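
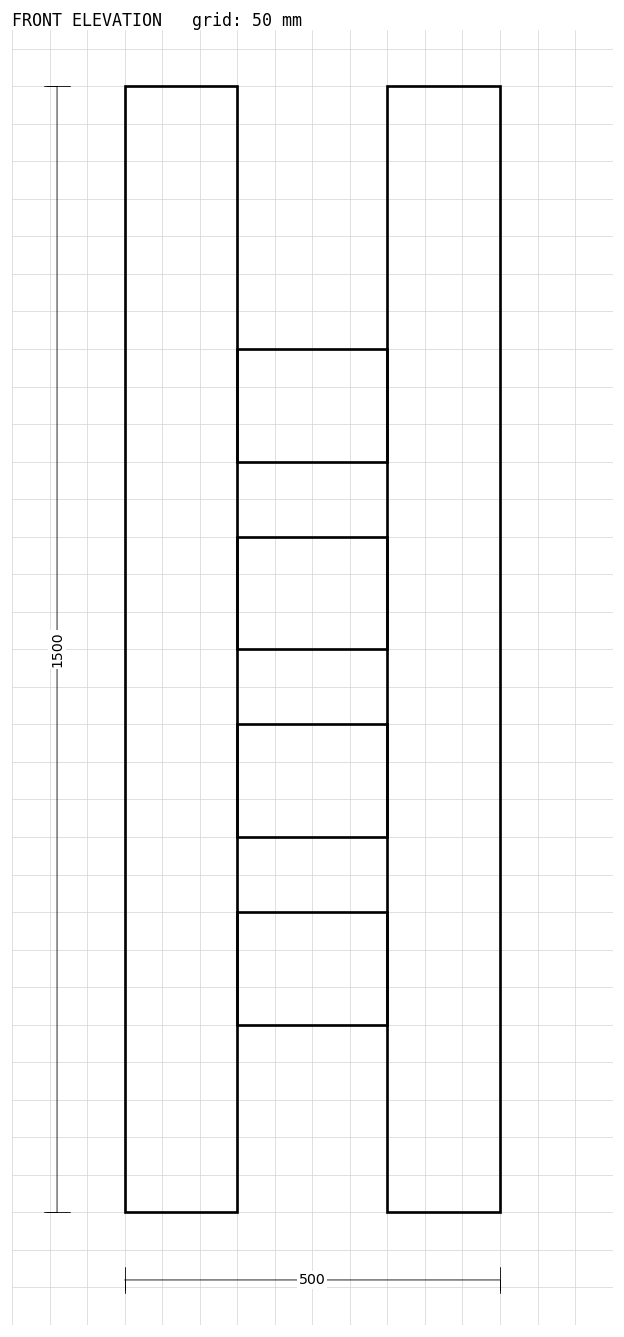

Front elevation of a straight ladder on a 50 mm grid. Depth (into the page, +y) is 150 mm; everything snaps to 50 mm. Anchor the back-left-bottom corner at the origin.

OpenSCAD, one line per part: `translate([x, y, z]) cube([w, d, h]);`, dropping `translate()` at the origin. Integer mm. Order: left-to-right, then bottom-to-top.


cube([150, 150, 1500]);
translate([150, 0, 250]) cube([200, 150, 150]);
translate([150, 0, 500]) cube([200, 150, 150]);
translate([150, 0, 750]) cube([200, 150, 150]);
translate([150, 0, 1000]) cube([200, 150, 150]);
translate([350, 0, 0]) cube([150, 150, 1500]);


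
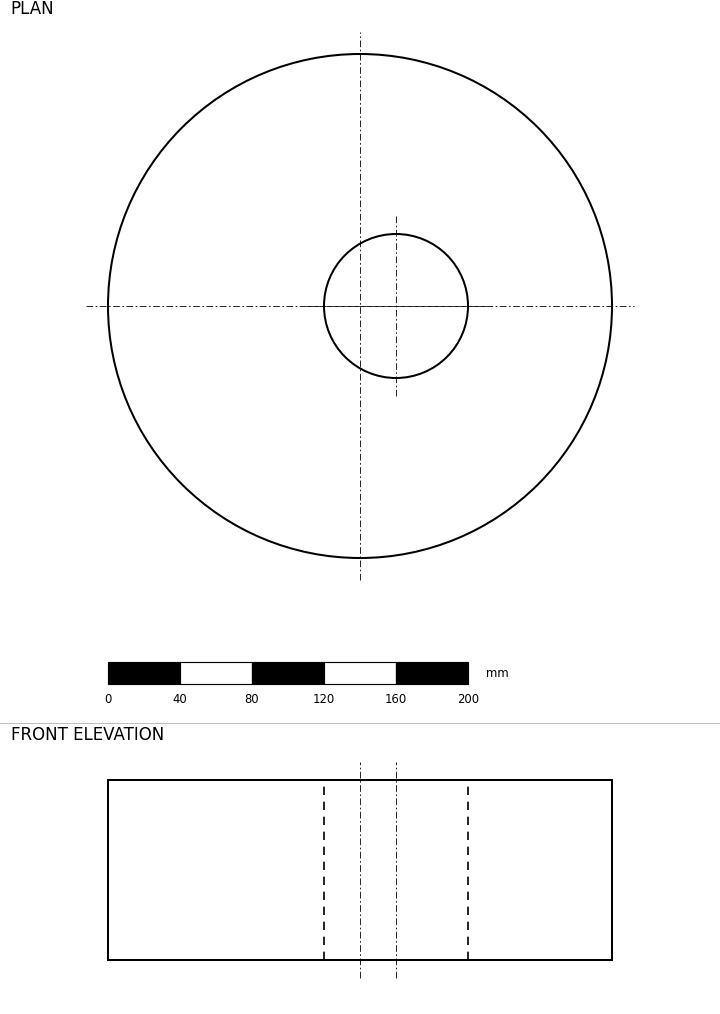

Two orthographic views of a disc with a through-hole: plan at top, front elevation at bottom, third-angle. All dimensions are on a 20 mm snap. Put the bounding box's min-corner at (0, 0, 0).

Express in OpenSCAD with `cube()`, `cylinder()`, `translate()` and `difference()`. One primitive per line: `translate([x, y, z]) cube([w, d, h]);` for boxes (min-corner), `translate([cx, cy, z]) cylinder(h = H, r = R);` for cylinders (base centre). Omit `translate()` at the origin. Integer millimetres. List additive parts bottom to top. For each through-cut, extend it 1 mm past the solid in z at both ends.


difference() {
  translate([140, 140, 0]) cylinder(h = 100, r = 140);
  translate([160, 140, -1]) cylinder(h = 102, r = 40);
}


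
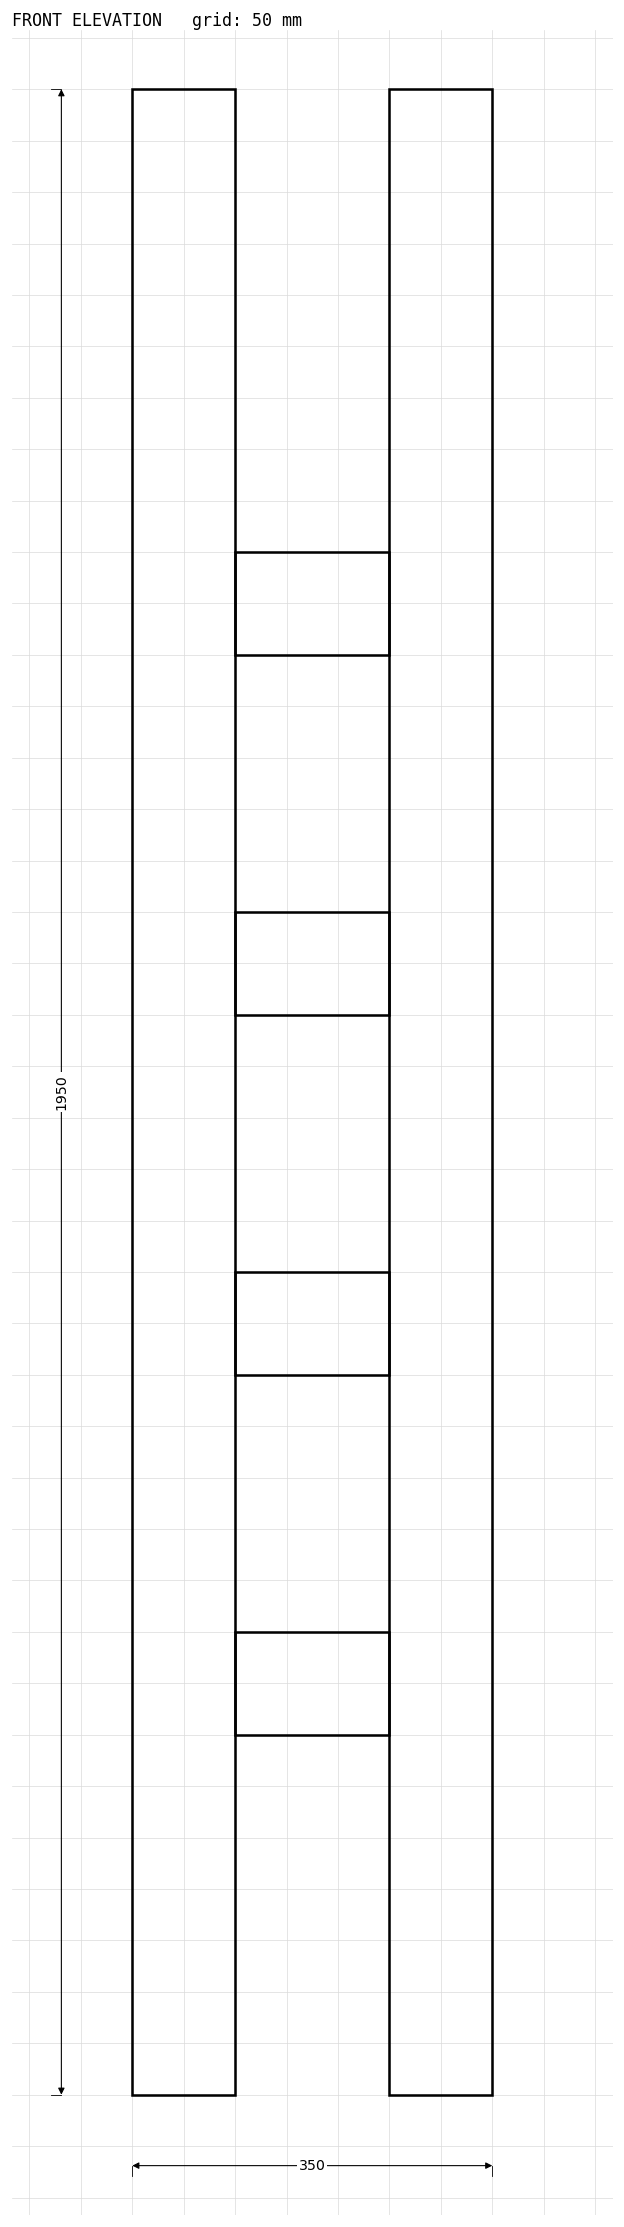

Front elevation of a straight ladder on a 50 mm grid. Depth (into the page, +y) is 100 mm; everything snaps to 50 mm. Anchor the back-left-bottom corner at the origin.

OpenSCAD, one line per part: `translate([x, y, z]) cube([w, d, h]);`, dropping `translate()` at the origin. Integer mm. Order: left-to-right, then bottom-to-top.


cube([100, 100, 1950]);
translate([100, 0, 350]) cube([150, 100, 100]);
translate([100, 0, 700]) cube([150, 100, 100]);
translate([100, 0, 1050]) cube([150, 100, 100]);
translate([100, 0, 1400]) cube([150, 100, 100]);
translate([250, 0, 0]) cube([100, 100, 1950]);


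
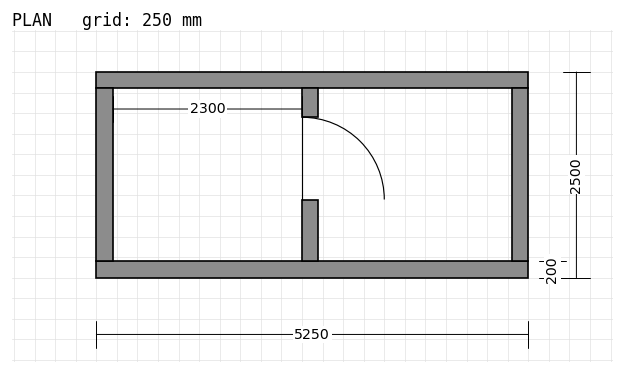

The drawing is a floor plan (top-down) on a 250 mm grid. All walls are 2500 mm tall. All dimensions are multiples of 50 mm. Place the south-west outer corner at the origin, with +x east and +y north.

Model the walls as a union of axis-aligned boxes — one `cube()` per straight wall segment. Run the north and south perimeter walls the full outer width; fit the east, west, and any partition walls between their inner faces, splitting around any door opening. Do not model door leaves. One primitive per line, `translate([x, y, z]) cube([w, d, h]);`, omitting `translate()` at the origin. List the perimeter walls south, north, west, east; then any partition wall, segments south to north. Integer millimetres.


cube([5250, 200, 2500]);
translate([0, 2300, 0]) cube([5250, 200, 2500]);
translate([0, 200, 0]) cube([200, 2100, 2500]);
translate([5050, 200, 0]) cube([200, 2100, 2500]);
translate([2500, 200, 0]) cube([200, 750, 2500]);
translate([2500, 1950, 0]) cube([200, 350, 2500]);


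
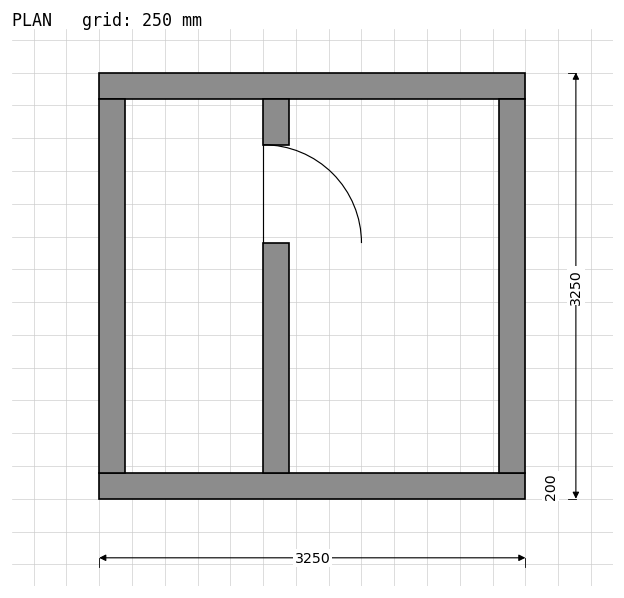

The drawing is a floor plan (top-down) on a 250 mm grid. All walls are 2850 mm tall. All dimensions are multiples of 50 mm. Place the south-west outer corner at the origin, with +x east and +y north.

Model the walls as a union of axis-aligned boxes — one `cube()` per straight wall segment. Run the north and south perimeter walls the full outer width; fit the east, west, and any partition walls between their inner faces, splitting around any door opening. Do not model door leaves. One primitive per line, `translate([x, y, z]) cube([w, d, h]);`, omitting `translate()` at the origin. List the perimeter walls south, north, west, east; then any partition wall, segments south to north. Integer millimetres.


cube([3250, 200, 2850]);
translate([0, 3050, 0]) cube([3250, 200, 2850]);
translate([0, 200, 0]) cube([200, 2850, 2850]);
translate([3050, 200, 0]) cube([200, 2850, 2850]);
translate([1250, 200, 0]) cube([200, 1750, 2850]);
translate([1250, 2700, 0]) cube([200, 350, 2850]);


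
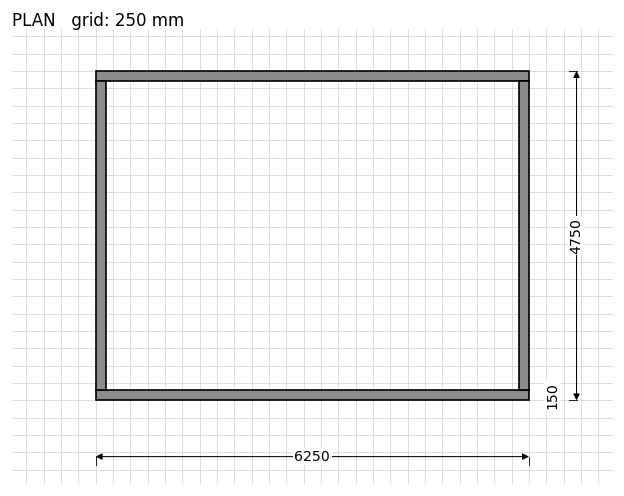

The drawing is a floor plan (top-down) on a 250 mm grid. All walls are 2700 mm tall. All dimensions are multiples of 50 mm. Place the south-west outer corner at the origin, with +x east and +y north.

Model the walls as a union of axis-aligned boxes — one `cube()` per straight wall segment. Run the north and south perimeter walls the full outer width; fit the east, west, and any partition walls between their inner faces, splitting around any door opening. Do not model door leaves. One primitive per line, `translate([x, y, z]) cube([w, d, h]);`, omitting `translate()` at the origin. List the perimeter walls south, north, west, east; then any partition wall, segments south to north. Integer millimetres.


cube([6250, 150, 2700]);
translate([0, 4600, 0]) cube([6250, 150, 2700]);
translate([0, 150, 0]) cube([150, 4450, 2700]);
translate([6100, 150, 0]) cube([150, 4450, 2700]);


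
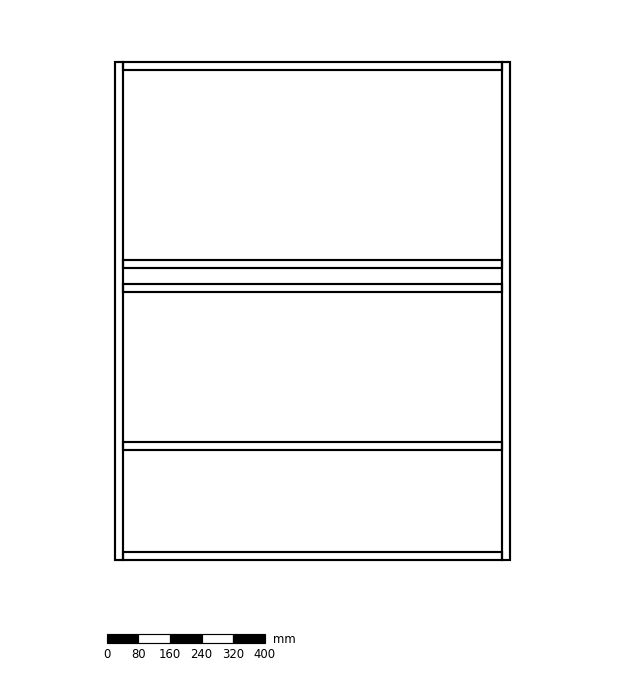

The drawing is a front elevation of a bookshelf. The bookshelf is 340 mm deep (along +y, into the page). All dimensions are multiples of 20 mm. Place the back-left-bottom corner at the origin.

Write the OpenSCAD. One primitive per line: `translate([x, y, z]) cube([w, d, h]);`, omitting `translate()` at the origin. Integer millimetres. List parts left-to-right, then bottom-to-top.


cube([20, 340, 1260]);
translate([20, 0, 0]) cube([960, 340, 20]);
translate([20, 0, 280]) cube([960, 340, 20]);
translate([20, 0, 680]) cube([960, 340, 20]);
translate([20, 0, 740]) cube([960, 340, 20]);
translate([20, 0, 1240]) cube([960, 340, 20]);
translate([980, 0, 0]) cube([20, 340, 1260]);


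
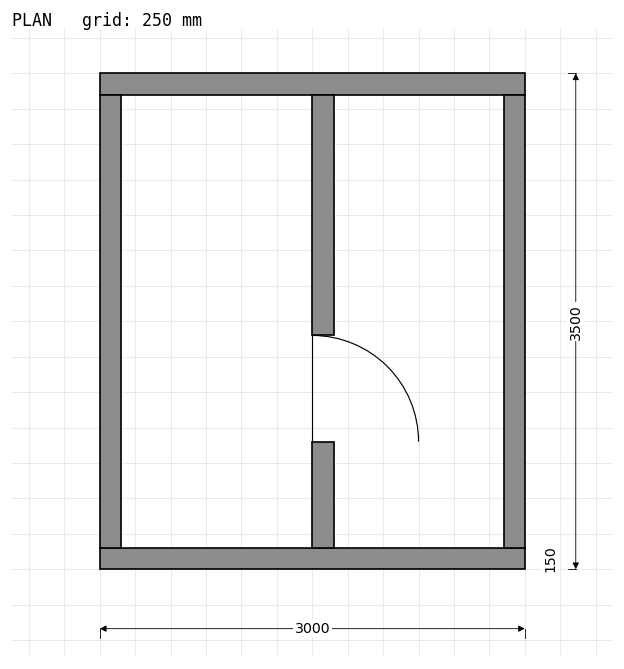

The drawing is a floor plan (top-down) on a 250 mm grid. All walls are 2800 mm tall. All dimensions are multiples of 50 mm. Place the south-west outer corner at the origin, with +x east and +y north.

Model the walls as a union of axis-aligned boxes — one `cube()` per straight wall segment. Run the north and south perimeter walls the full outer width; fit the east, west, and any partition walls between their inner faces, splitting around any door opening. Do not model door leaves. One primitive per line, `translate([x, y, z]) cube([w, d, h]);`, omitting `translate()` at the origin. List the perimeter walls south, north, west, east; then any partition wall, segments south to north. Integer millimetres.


cube([3000, 150, 2800]);
translate([0, 3350, 0]) cube([3000, 150, 2800]);
translate([0, 150, 0]) cube([150, 3200, 2800]);
translate([2850, 150, 0]) cube([150, 3200, 2800]);
translate([1500, 150, 0]) cube([150, 750, 2800]);
translate([1500, 1650, 0]) cube([150, 1700, 2800]);


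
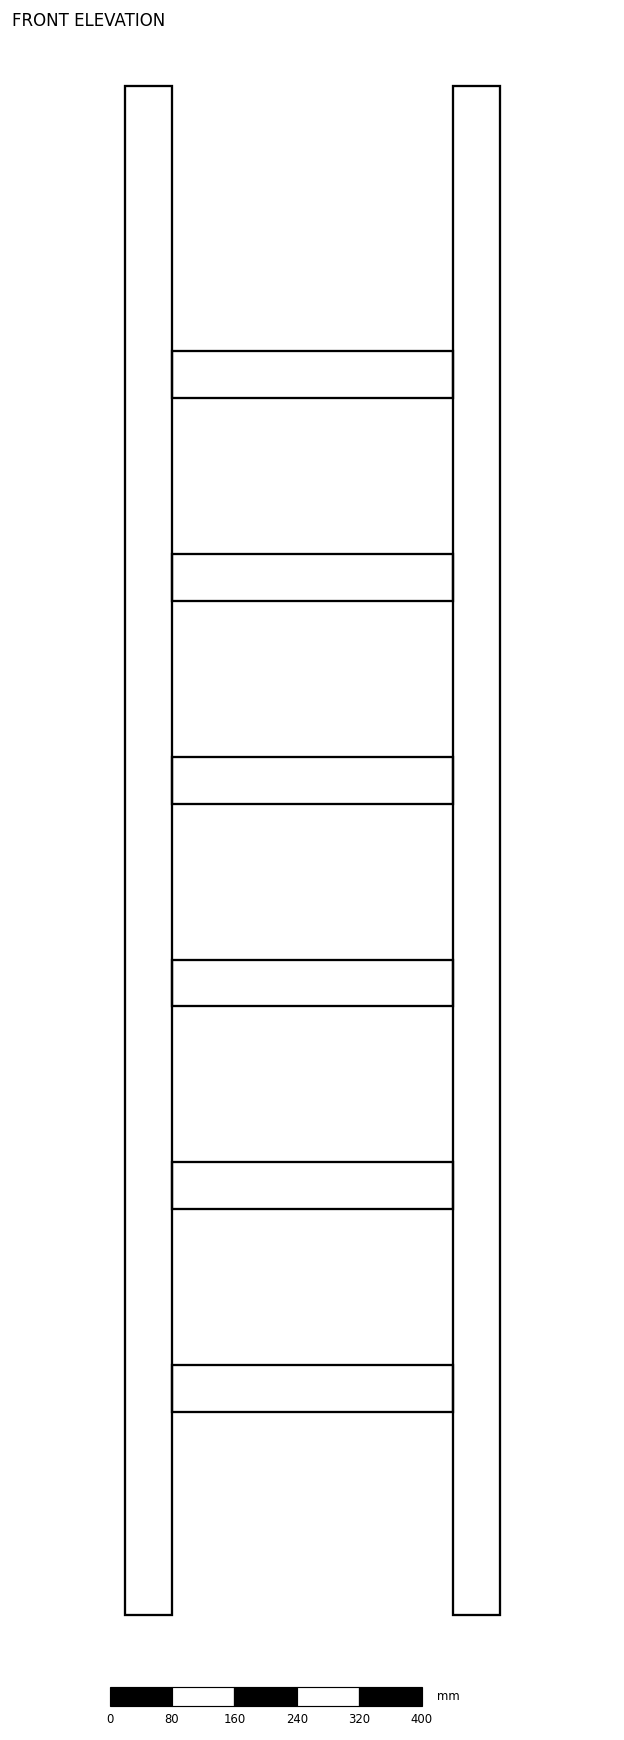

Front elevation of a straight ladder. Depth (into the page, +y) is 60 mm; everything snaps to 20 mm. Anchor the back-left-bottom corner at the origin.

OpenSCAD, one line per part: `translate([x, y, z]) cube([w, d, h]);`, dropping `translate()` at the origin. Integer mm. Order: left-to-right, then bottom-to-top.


cube([60, 60, 1960]);
translate([60, 0, 260]) cube([360, 60, 60]);
translate([60, 0, 520]) cube([360, 60, 60]);
translate([60, 0, 780]) cube([360, 60, 60]);
translate([60, 0, 1040]) cube([360, 60, 60]);
translate([60, 0, 1300]) cube([360, 60, 60]);
translate([60, 0, 1560]) cube([360, 60, 60]);
translate([420, 0, 0]) cube([60, 60, 1960]);


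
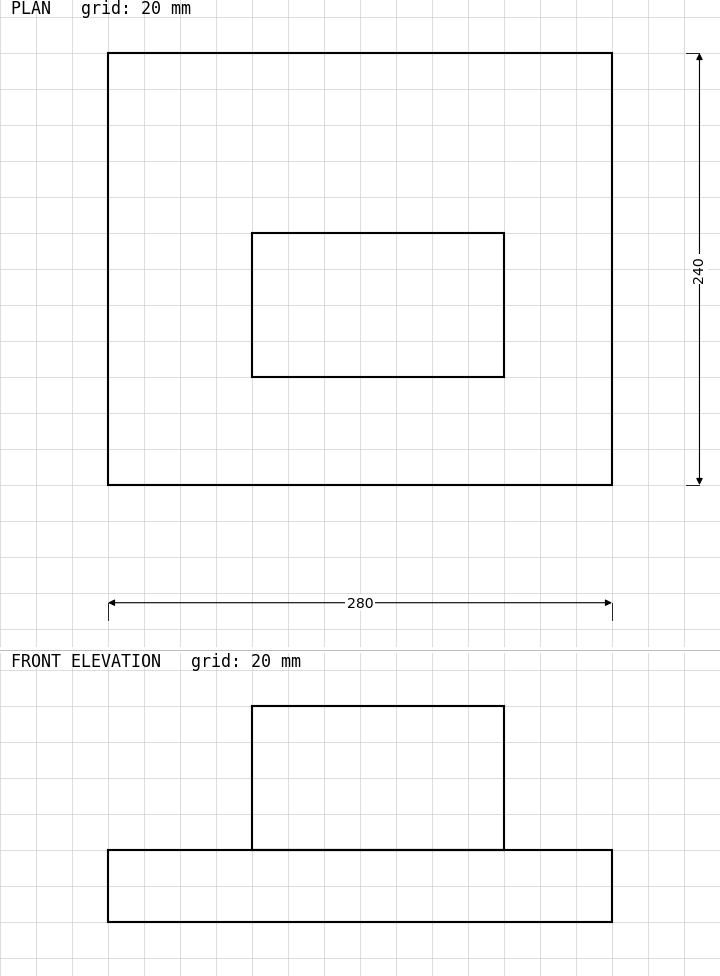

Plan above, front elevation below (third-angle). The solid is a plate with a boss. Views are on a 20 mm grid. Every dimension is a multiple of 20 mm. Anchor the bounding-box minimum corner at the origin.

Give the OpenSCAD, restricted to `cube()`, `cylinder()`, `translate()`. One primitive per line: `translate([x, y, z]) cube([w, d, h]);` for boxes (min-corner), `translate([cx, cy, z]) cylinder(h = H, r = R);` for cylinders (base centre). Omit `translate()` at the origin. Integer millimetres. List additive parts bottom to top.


cube([280, 240, 40]);
translate([80, 60, 40]) cube([140, 80, 80]);


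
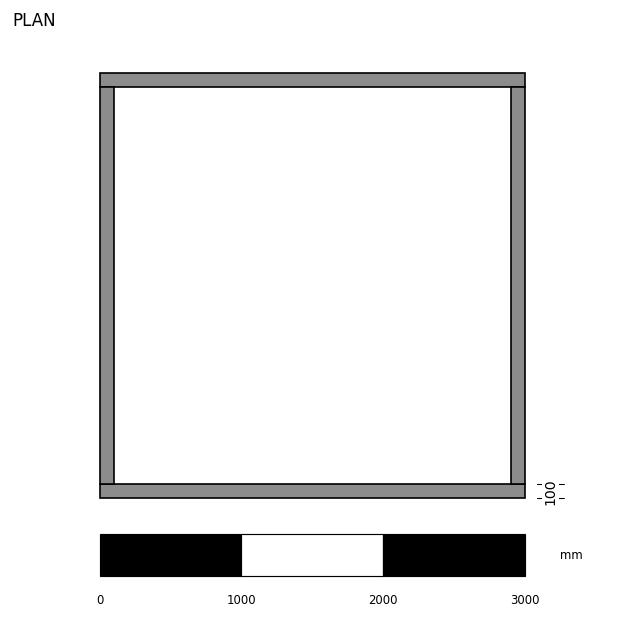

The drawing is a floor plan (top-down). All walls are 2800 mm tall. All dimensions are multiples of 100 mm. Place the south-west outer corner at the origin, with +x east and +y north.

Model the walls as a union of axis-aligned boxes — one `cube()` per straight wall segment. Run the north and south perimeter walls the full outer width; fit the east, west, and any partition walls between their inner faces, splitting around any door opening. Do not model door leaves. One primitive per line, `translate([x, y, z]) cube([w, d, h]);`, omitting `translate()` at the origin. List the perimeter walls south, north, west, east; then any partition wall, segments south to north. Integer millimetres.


cube([3000, 100, 2800]);
translate([0, 2900, 0]) cube([3000, 100, 2800]);
translate([0, 100, 0]) cube([100, 2800, 2800]);
translate([2900, 100, 0]) cube([100, 2800, 2800]);


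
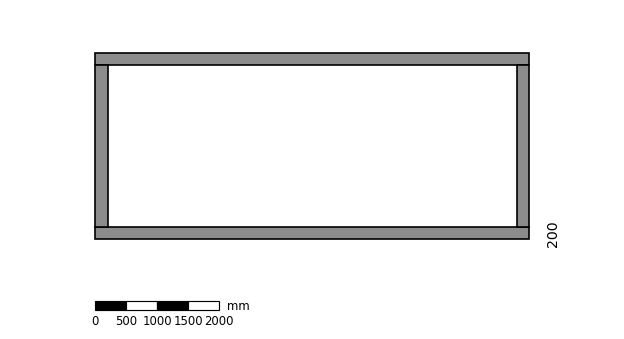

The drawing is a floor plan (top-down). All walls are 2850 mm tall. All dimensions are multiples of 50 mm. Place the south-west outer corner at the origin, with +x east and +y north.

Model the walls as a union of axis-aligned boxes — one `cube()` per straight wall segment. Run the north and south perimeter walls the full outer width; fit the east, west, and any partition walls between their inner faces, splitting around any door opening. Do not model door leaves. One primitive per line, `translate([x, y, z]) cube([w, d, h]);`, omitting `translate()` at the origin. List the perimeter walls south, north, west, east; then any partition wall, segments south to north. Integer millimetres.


cube([7000, 200, 2850]);
translate([0, 2800, 0]) cube([7000, 200, 2850]);
translate([0, 200, 0]) cube([200, 2600, 2850]);
translate([6800, 200, 0]) cube([200, 2600, 2850]);


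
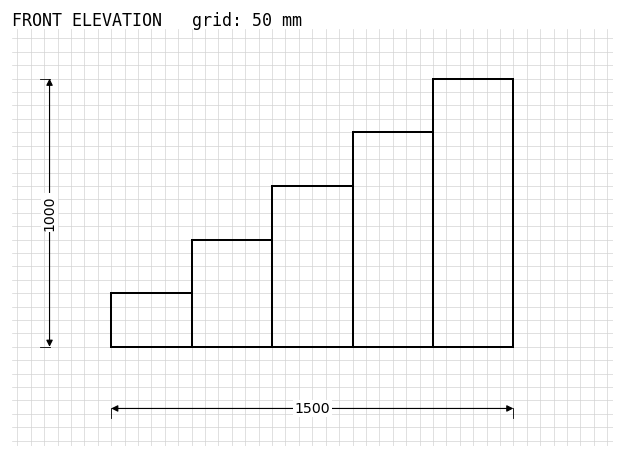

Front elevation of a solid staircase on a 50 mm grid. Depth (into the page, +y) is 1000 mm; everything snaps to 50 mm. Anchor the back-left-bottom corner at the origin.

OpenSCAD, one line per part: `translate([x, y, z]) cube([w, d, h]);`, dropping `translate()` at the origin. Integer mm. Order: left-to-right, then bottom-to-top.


cube([300, 1000, 200]);
translate([300, 0, 0]) cube([300, 1000, 400]);
translate([600, 0, 0]) cube([300, 1000, 600]);
translate([900, 0, 0]) cube([300, 1000, 800]);
translate([1200, 0, 0]) cube([300, 1000, 1000]);


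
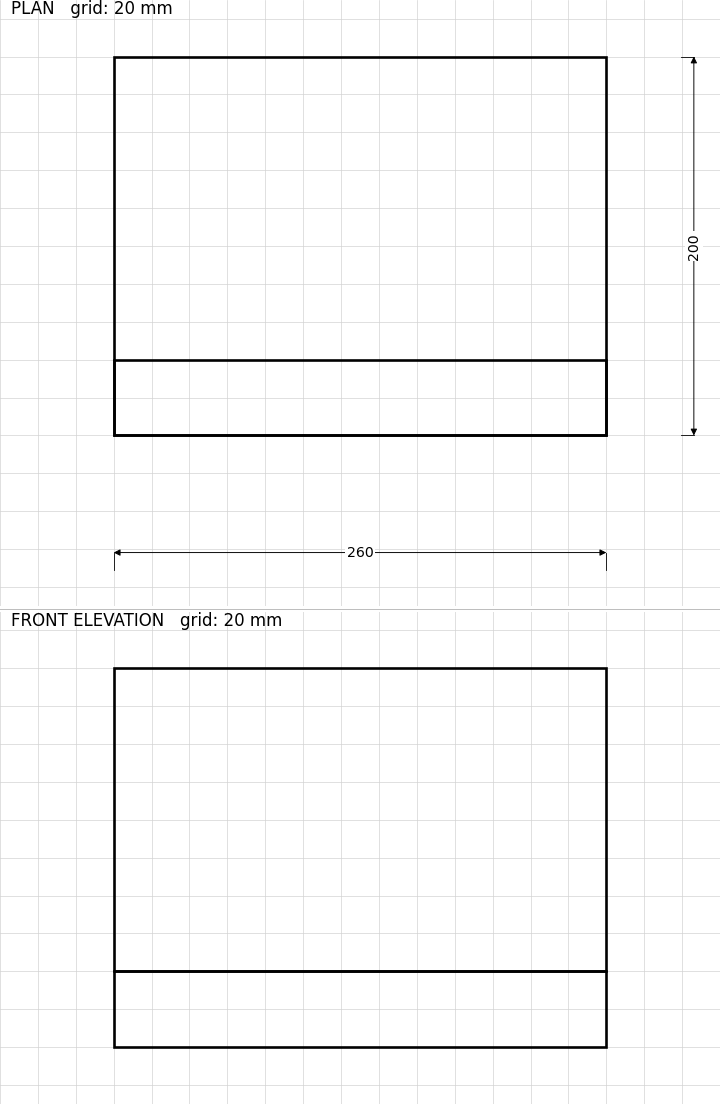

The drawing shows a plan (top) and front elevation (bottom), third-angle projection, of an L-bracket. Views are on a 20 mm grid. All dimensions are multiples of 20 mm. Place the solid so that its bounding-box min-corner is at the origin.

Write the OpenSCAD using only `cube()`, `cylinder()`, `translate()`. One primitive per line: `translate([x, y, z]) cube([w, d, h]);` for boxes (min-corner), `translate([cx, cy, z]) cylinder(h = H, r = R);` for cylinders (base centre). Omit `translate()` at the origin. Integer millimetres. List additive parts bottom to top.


cube([260, 200, 40]);
translate([0, 0, 40]) cube([260, 40, 160]);


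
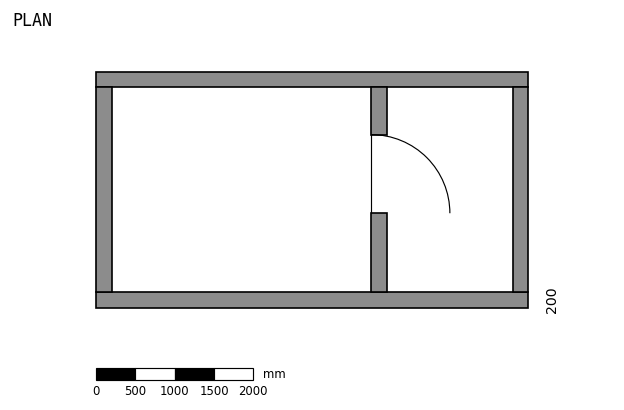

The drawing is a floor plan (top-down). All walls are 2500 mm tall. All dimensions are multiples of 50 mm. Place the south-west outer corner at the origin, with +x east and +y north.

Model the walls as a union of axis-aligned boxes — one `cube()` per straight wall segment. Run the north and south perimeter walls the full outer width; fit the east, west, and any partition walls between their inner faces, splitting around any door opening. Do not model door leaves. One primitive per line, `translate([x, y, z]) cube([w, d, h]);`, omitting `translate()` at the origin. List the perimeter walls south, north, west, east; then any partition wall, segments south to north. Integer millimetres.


cube([5500, 200, 2500]);
translate([0, 2800, 0]) cube([5500, 200, 2500]);
translate([0, 200, 0]) cube([200, 2600, 2500]);
translate([5300, 200, 0]) cube([200, 2600, 2500]);
translate([3500, 200, 0]) cube([200, 1000, 2500]);
translate([3500, 2200, 0]) cube([200, 600, 2500]);


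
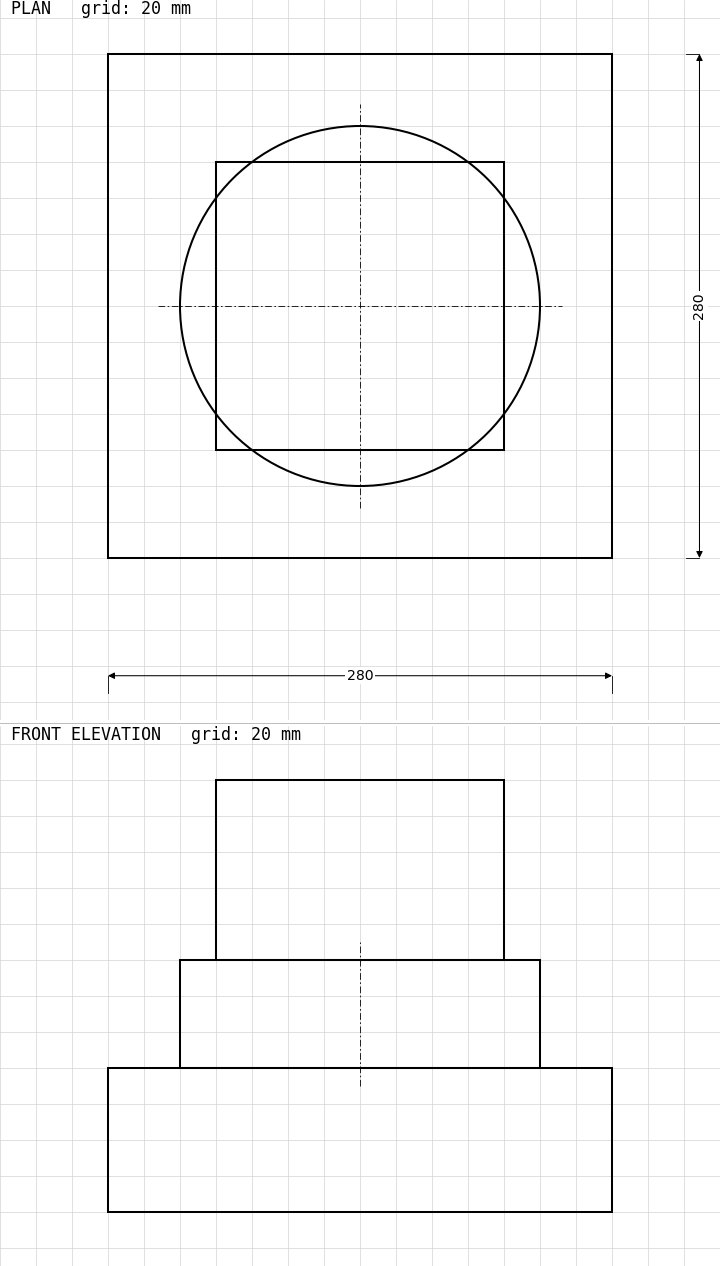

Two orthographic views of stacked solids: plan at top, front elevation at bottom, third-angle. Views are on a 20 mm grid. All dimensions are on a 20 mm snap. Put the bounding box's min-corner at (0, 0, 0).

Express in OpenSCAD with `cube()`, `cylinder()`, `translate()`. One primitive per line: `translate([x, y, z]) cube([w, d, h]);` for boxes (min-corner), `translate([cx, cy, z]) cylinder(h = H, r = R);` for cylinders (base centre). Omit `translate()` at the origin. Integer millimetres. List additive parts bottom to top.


cube([280, 280, 80]);
translate([140, 140, 80]) cylinder(h = 60, r = 100);
translate([60, 60, 140]) cube([160, 160, 100]);


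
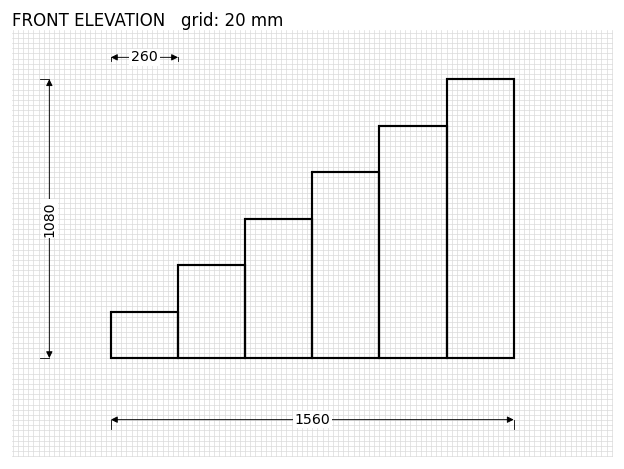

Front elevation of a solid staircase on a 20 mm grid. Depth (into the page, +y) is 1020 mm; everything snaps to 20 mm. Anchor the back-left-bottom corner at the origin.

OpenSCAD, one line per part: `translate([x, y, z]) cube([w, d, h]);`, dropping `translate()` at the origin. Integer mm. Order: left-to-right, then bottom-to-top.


cube([260, 1020, 180]);
translate([260, 0, 0]) cube([260, 1020, 360]);
translate([520, 0, 0]) cube([260, 1020, 540]);
translate([780, 0, 0]) cube([260, 1020, 720]);
translate([1040, 0, 0]) cube([260, 1020, 900]);
translate([1300, 0, 0]) cube([260, 1020, 1080]);


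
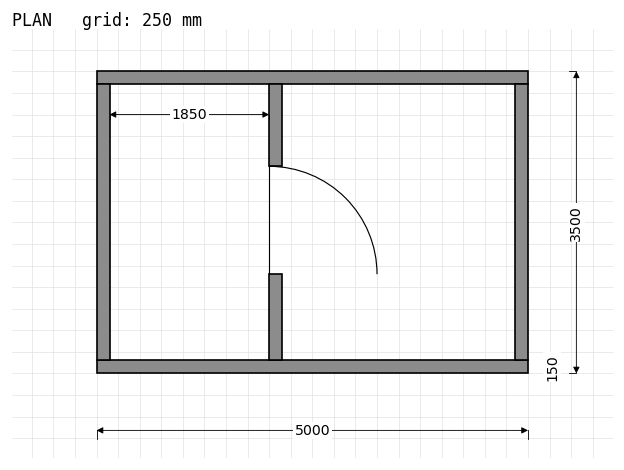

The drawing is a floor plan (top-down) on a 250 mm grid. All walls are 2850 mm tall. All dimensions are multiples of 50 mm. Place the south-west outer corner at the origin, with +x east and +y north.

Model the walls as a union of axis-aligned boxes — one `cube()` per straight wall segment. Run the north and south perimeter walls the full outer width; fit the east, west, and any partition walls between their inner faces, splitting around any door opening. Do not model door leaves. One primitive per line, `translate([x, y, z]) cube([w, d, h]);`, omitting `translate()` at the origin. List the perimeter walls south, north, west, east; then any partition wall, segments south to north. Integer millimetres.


cube([5000, 150, 2850]);
translate([0, 3350, 0]) cube([5000, 150, 2850]);
translate([0, 150, 0]) cube([150, 3200, 2850]);
translate([4850, 150, 0]) cube([150, 3200, 2850]);
translate([2000, 150, 0]) cube([150, 1000, 2850]);
translate([2000, 2400, 0]) cube([150, 950, 2850]);


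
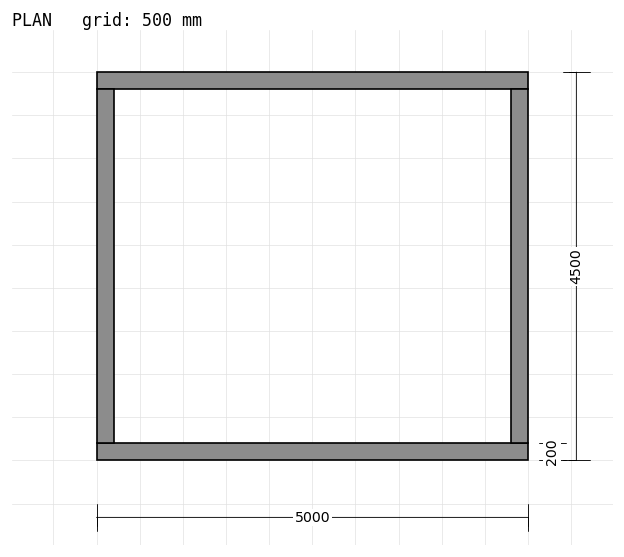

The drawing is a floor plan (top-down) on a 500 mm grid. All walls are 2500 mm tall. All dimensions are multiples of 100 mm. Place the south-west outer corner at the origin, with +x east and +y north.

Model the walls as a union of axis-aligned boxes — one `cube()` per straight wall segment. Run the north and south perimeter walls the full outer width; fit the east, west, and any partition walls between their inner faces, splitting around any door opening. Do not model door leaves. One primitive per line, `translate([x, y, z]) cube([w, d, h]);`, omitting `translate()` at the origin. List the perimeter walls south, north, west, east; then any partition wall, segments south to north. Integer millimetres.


cube([5000, 200, 2500]);
translate([0, 4300, 0]) cube([5000, 200, 2500]);
translate([0, 200, 0]) cube([200, 4100, 2500]);
translate([4800, 200, 0]) cube([200, 4100, 2500]);


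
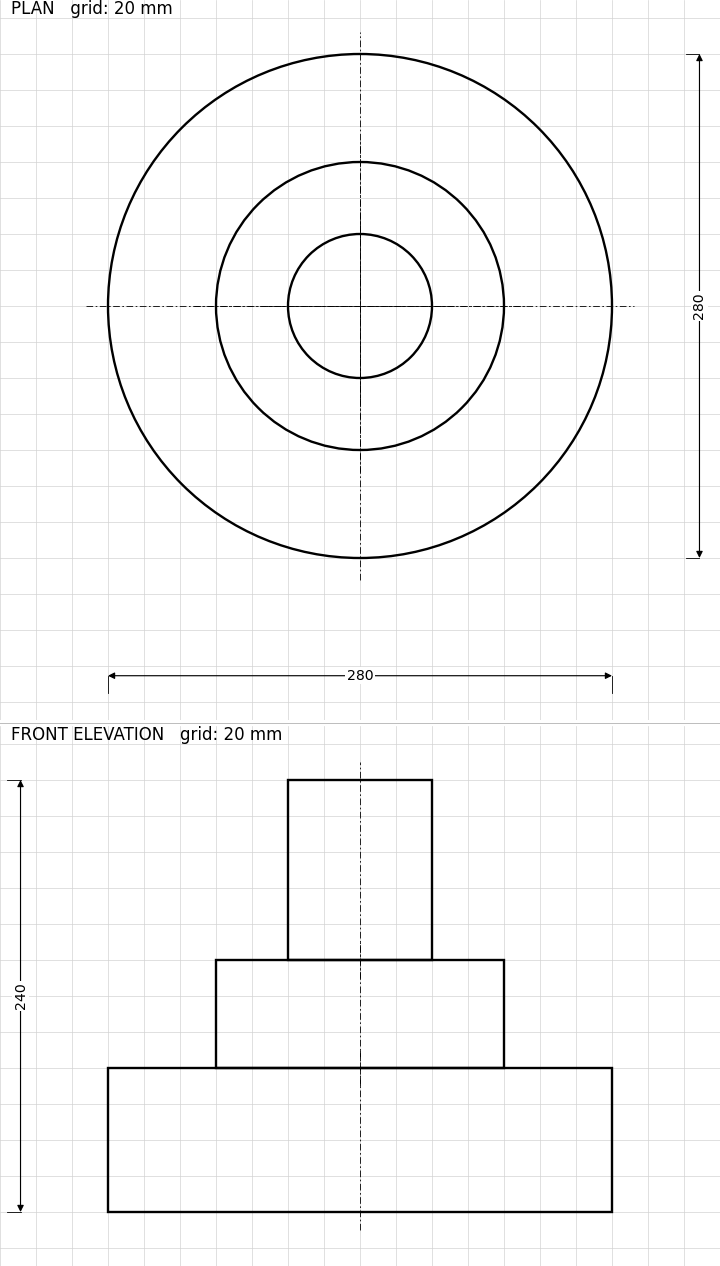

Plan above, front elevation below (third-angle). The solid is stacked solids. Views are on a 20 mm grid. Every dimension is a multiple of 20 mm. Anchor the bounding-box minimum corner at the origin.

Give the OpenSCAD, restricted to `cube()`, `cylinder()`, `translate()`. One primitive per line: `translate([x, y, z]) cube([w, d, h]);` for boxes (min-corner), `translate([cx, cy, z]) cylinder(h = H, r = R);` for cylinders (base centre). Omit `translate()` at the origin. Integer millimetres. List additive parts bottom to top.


translate([140, 140, 0]) cylinder(h = 80, r = 140);
translate([140, 140, 80]) cylinder(h = 60, r = 80);
translate([140, 140, 140]) cylinder(h = 100, r = 40);


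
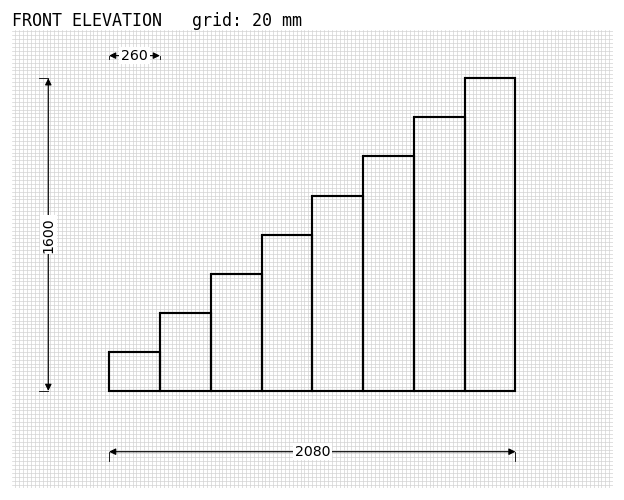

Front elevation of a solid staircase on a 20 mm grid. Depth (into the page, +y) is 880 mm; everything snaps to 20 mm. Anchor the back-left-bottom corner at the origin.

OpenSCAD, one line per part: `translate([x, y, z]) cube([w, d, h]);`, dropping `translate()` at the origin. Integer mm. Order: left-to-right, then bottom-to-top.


cube([260, 880, 200]);
translate([260, 0, 0]) cube([260, 880, 400]);
translate([520, 0, 0]) cube([260, 880, 600]);
translate([780, 0, 0]) cube([260, 880, 800]);
translate([1040, 0, 0]) cube([260, 880, 1000]);
translate([1300, 0, 0]) cube([260, 880, 1200]);
translate([1560, 0, 0]) cube([260, 880, 1400]);
translate([1820, 0, 0]) cube([260, 880, 1600]);


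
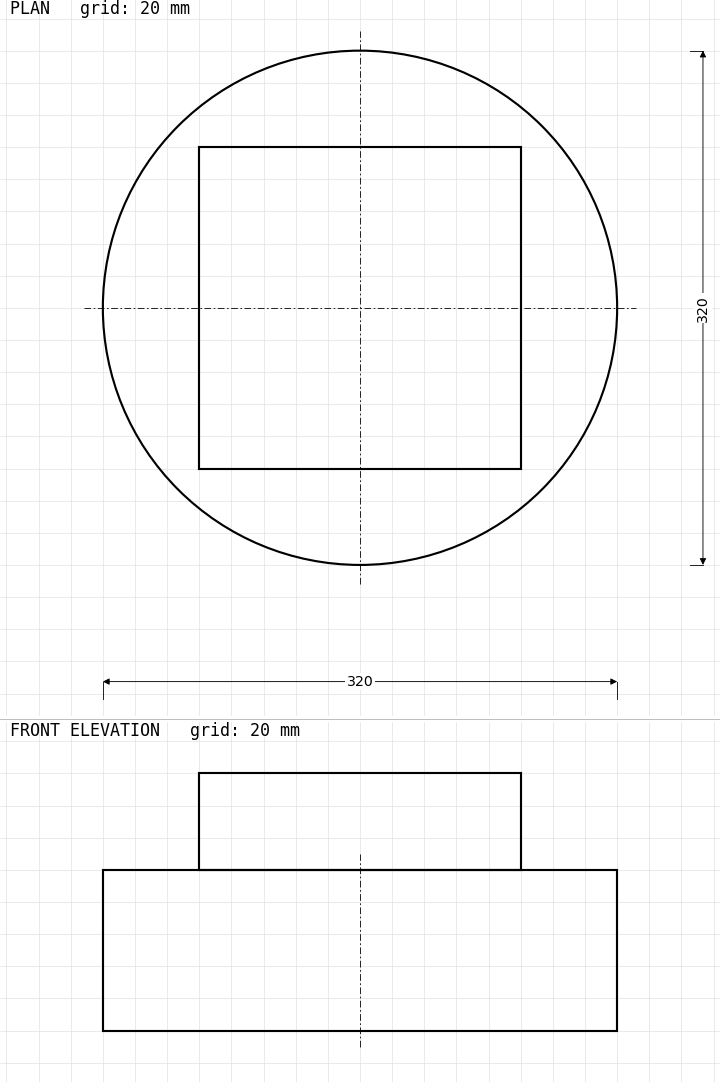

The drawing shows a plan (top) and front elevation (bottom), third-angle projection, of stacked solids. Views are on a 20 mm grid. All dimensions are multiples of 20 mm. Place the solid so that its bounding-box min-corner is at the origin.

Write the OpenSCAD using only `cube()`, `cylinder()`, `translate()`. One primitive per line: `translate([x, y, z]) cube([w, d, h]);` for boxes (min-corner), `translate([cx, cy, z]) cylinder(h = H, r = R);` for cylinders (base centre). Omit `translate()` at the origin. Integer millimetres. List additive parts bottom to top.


translate([160, 160, 0]) cylinder(h = 100, r = 160);
translate([60, 60, 100]) cube([200, 200, 60]);


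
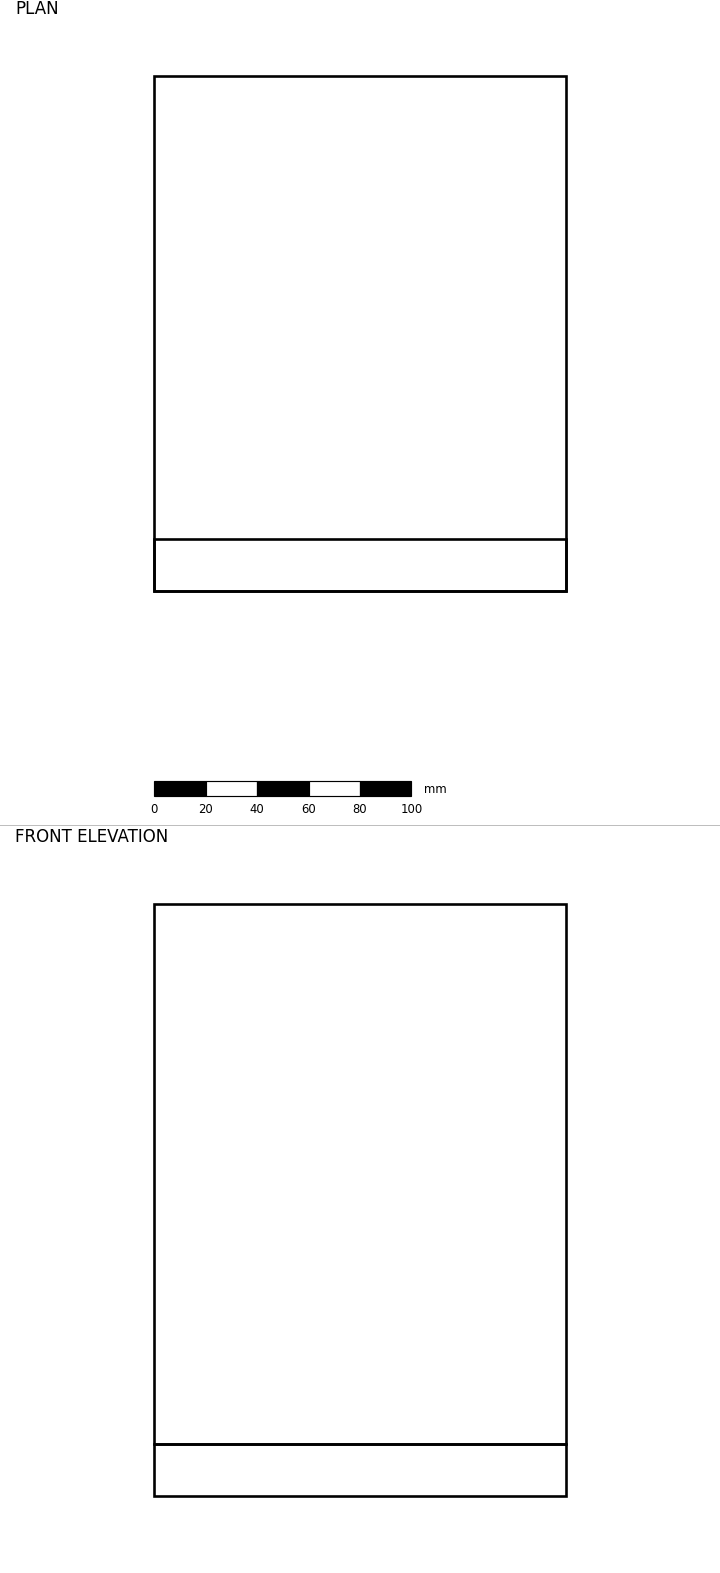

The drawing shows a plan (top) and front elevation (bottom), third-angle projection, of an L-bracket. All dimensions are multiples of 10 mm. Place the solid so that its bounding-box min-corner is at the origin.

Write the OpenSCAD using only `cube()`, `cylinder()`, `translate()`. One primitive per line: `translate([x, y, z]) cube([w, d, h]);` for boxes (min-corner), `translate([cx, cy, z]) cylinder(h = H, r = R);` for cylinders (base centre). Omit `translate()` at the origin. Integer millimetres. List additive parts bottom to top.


cube([160, 200, 20]);
translate([0, 0, 20]) cube([160, 20, 210]);


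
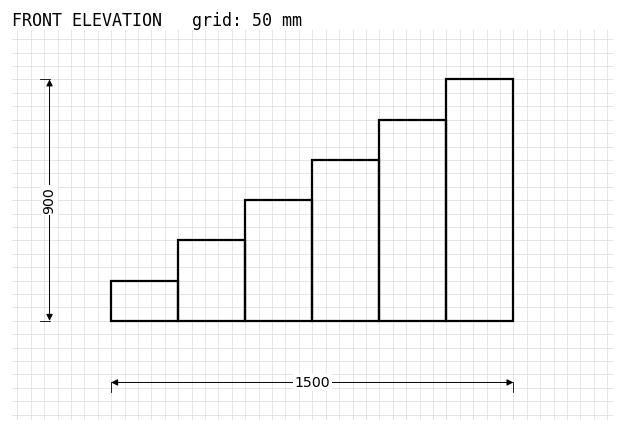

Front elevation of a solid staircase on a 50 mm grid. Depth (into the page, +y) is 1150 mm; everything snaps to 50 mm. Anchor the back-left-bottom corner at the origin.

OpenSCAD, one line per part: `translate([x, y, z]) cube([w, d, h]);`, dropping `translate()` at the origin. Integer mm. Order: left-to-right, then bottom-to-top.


cube([250, 1150, 150]);
translate([250, 0, 0]) cube([250, 1150, 300]);
translate([500, 0, 0]) cube([250, 1150, 450]);
translate([750, 0, 0]) cube([250, 1150, 600]);
translate([1000, 0, 0]) cube([250, 1150, 750]);
translate([1250, 0, 0]) cube([250, 1150, 900]);


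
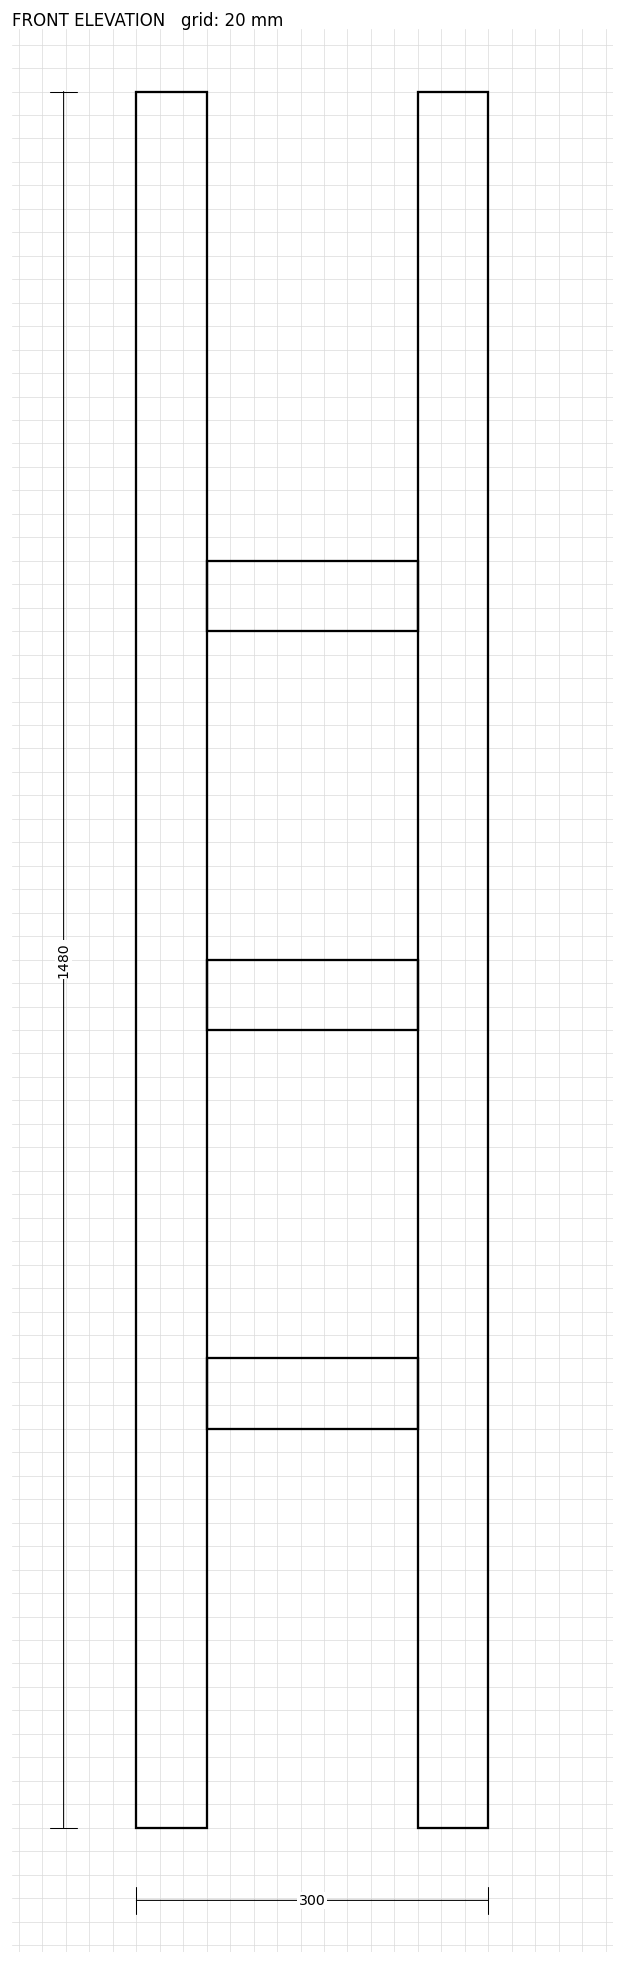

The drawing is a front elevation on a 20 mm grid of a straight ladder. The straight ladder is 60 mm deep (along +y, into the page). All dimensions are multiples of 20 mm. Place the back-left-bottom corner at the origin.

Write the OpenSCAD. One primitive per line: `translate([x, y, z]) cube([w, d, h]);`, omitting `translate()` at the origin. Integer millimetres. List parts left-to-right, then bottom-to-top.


cube([60, 60, 1480]);
translate([60, 0, 340]) cube([180, 60, 60]);
translate([60, 0, 680]) cube([180, 60, 60]);
translate([60, 0, 1020]) cube([180, 60, 60]);
translate([240, 0, 0]) cube([60, 60, 1480]);


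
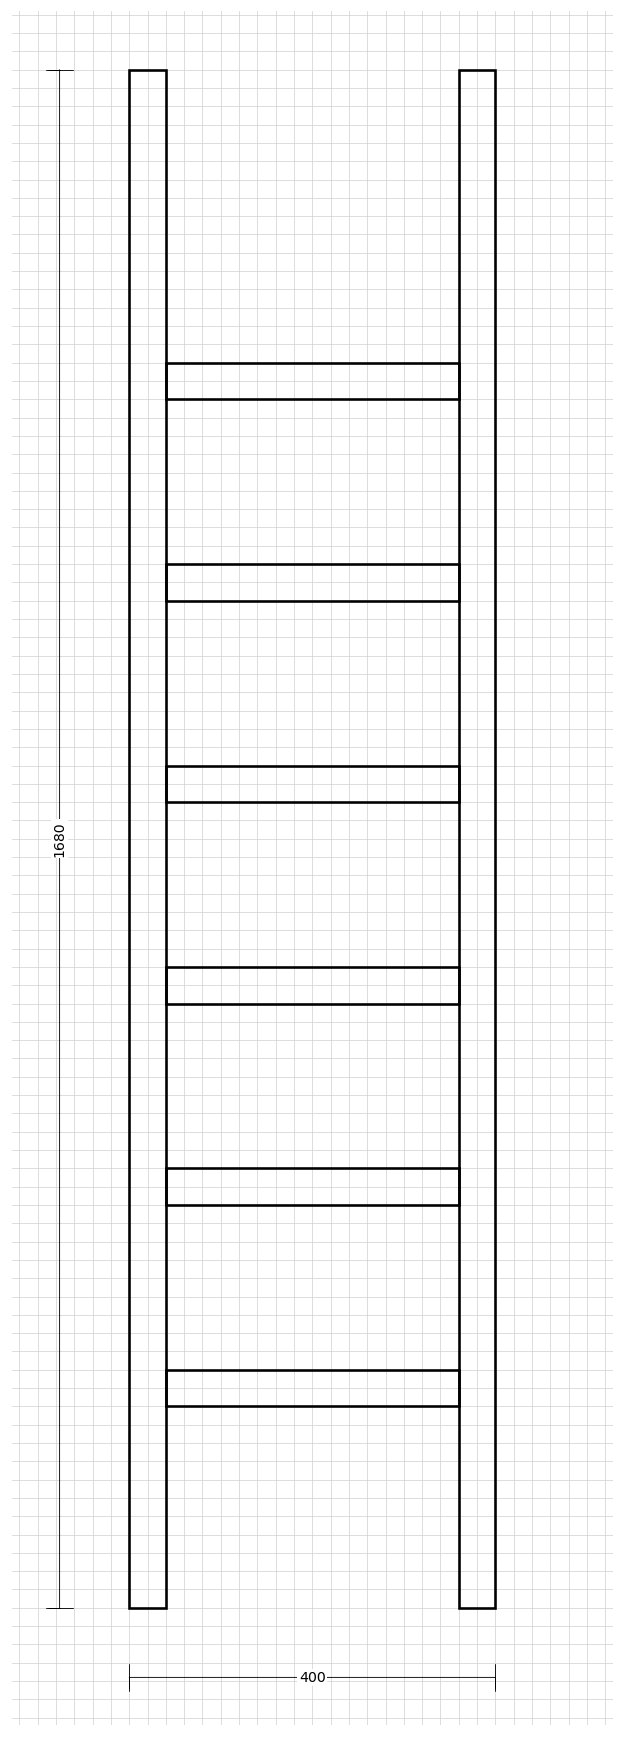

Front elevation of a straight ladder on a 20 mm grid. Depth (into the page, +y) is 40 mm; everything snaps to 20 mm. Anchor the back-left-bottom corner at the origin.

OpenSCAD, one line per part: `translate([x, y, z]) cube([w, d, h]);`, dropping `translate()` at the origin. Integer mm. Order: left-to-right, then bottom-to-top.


cube([40, 40, 1680]);
translate([40, 0, 220]) cube([320, 40, 40]);
translate([40, 0, 440]) cube([320, 40, 40]);
translate([40, 0, 660]) cube([320, 40, 40]);
translate([40, 0, 880]) cube([320, 40, 40]);
translate([40, 0, 1100]) cube([320, 40, 40]);
translate([40, 0, 1320]) cube([320, 40, 40]);
translate([360, 0, 0]) cube([40, 40, 1680]);


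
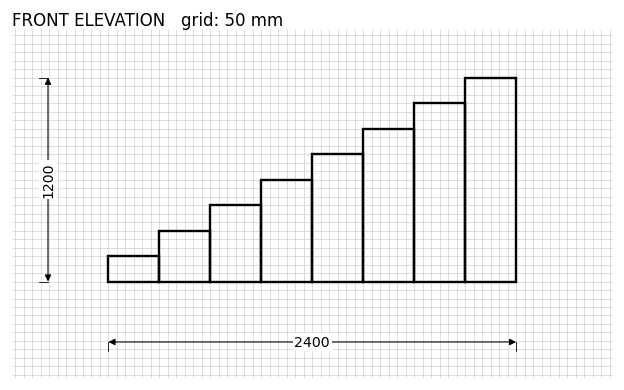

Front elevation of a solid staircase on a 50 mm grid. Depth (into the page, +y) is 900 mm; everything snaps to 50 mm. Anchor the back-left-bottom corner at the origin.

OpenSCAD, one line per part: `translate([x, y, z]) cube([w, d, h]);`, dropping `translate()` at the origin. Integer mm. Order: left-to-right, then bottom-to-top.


cube([300, 900, 150]);
translate([300, 0, 0]) cube([300, 900, 300]);
translate([600, 0, 0]) cube([300, 900, 450]);
translate([900, 0, 0]) cube([300, 900, 600]);
translate([1200, 0, 0]) cube([300, 900, 750]);
translate([1500, 0, 0]) cube([300, 900, 900]);
translate([1800, 0, 0]) cube([300, 900, 1050]);
translate([2100, 0, 0]) cube([300, 900, 1200]);


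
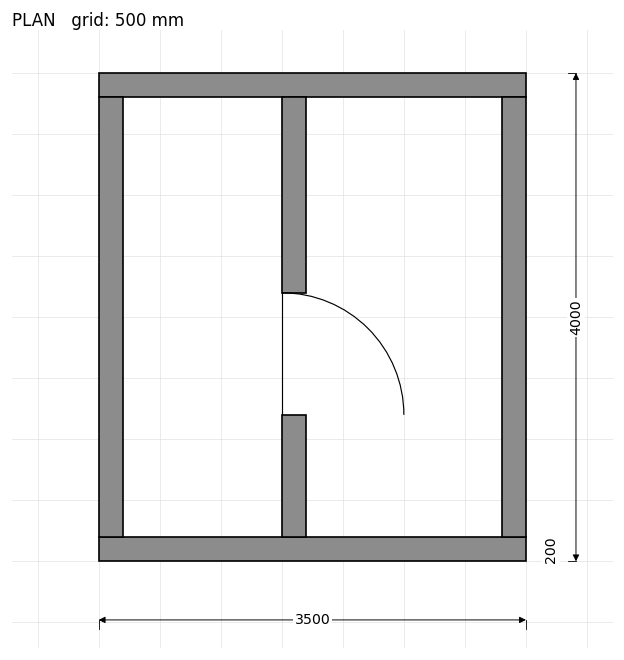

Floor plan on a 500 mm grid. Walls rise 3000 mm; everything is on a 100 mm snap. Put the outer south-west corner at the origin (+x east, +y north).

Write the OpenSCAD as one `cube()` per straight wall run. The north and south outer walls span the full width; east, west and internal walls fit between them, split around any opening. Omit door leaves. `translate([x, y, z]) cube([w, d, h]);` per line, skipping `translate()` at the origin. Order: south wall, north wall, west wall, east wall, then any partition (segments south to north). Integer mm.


cube([3500, 200, 3000]);
translate([0, 3800, 0]) cube([3500, 200, 3000]);
translate([0, 200, 0]) cube([200, 3600, 3000]);
translate([3300, 200, 0]) cube([200, 3600, 3000]);
translate([1500, 200, 0]) cube([200, 1000, 3000]);
translate([1500, 2200, 0]) cube([200, 1600, 3000]);


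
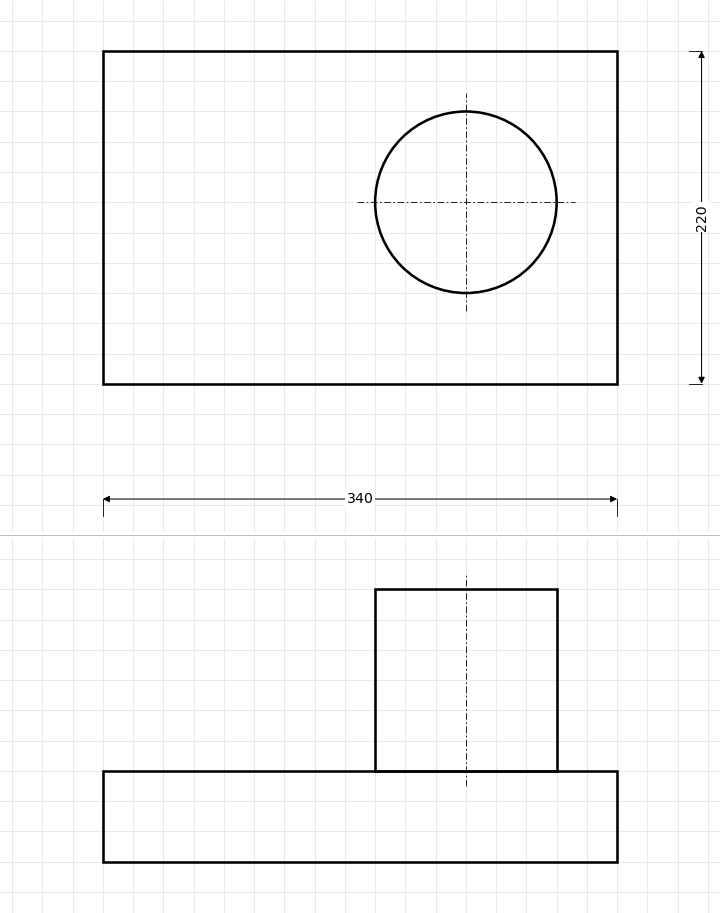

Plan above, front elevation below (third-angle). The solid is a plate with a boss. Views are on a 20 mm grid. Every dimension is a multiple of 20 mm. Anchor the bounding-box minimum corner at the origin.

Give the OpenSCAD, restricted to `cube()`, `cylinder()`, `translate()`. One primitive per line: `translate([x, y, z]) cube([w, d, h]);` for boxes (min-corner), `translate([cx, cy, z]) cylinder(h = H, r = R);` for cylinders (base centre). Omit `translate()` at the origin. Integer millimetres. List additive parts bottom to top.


cube([340, 220, 60]);
translate([240, 120, 60]) cylinder(h = 120, r = 60);


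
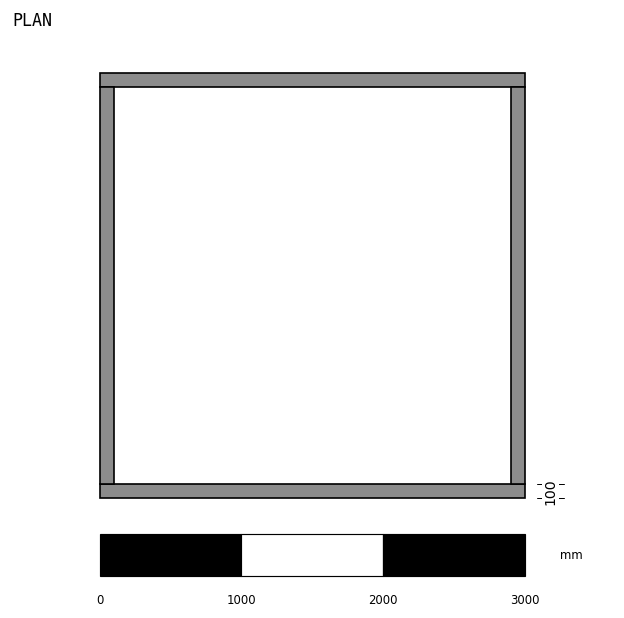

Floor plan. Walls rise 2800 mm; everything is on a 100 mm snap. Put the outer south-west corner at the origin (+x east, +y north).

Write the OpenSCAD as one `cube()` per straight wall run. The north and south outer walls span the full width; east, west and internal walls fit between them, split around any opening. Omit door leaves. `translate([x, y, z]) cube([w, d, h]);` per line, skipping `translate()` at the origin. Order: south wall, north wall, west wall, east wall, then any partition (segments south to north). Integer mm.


cube([3000, 100, 2800]);
translate([0, 2900, 0]) cube([3000, 100, 2800]);
translate([0, 100, 0]) cube([100, 2800, 2800]);
translate([2900, 100, 0]) cube([100, 2800, 2800]);


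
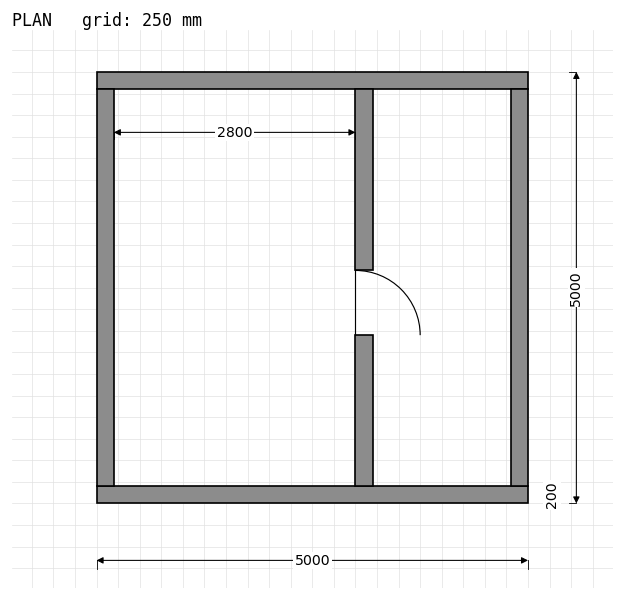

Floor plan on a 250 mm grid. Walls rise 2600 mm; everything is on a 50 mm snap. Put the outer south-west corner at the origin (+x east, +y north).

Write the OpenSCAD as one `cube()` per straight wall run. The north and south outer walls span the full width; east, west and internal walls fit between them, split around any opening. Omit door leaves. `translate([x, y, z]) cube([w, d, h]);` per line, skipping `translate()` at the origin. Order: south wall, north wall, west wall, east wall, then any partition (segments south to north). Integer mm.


cube([5000, 200, 2600]);
translate([0, 4800, 0]) cube([5000, 200, 2600]);
translate([0, 200, 0]) cube([200, 4600, 2600]);
translate([4800, 200, 0]) cube([200, 4600, 2600]);
translate([3000, 200, 0]) cube([200, 1750, 2600]);
translate([3000, 2700, 0]) cube([200, 2100, 2600]);


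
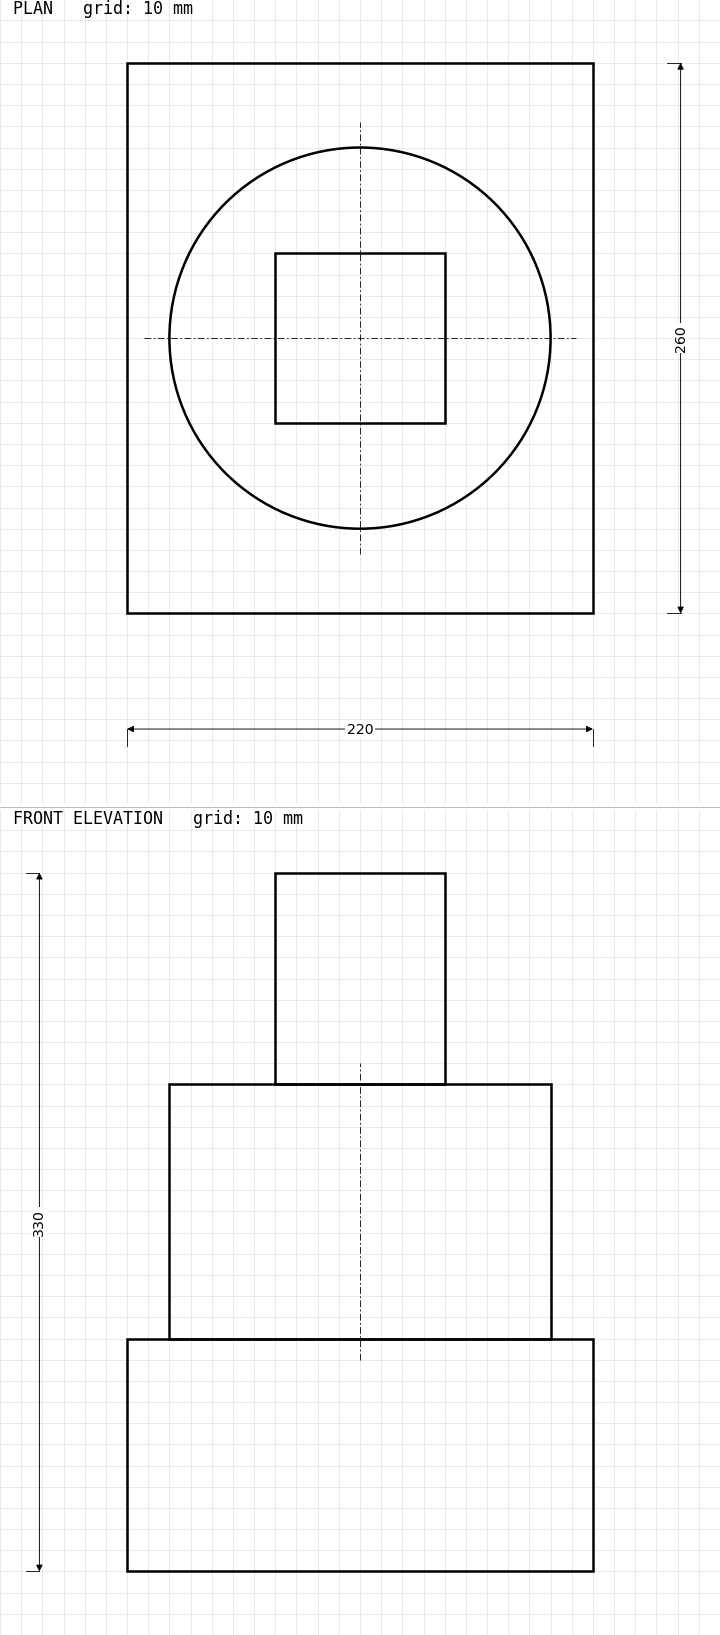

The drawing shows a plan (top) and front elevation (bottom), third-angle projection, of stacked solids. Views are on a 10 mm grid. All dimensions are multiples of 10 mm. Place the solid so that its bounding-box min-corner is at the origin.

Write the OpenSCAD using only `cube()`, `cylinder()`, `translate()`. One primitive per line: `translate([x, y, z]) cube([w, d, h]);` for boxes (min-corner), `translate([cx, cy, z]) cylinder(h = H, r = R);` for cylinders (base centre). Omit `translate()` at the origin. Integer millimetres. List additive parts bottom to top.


cube([220, 260, 110]);
translate([110, 130, 110]) cylinder(h = 120, r = 90);
translate([70, 90, 230]) cube([80, 80, 100]);


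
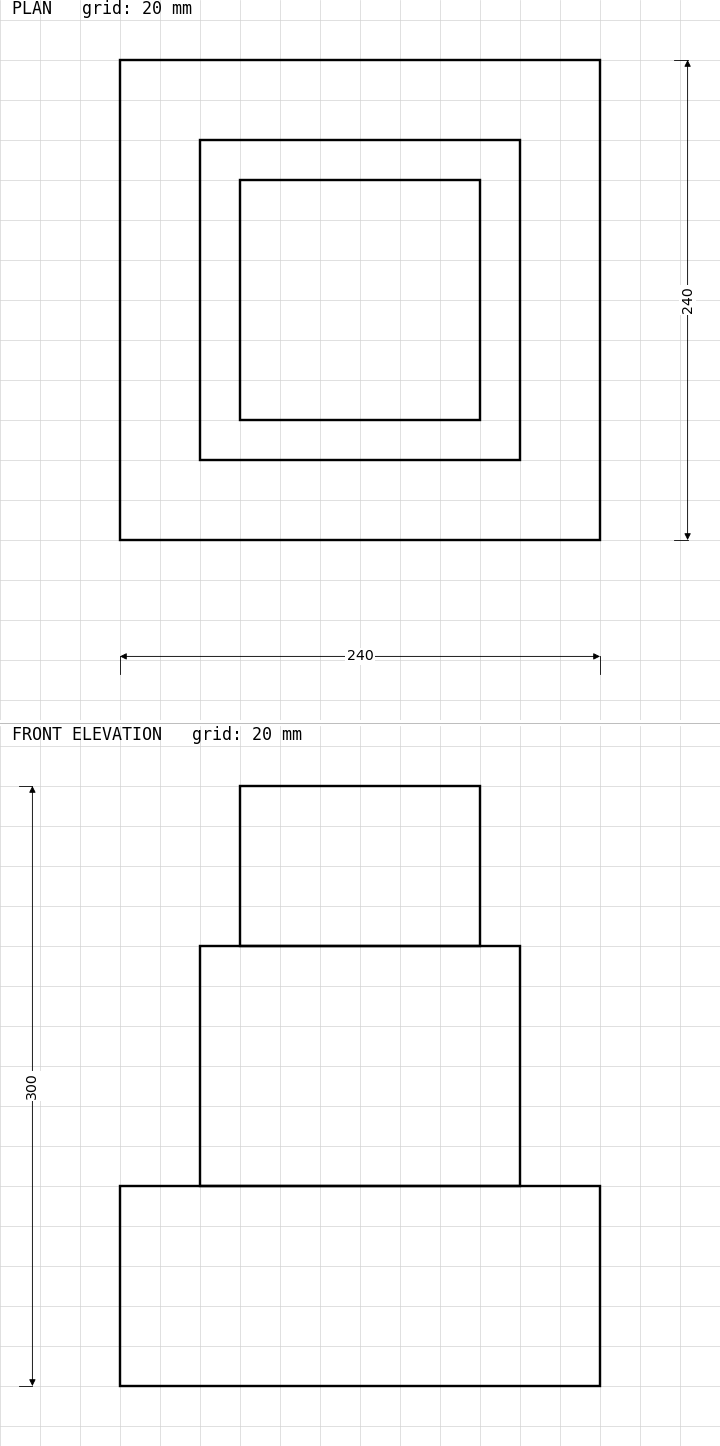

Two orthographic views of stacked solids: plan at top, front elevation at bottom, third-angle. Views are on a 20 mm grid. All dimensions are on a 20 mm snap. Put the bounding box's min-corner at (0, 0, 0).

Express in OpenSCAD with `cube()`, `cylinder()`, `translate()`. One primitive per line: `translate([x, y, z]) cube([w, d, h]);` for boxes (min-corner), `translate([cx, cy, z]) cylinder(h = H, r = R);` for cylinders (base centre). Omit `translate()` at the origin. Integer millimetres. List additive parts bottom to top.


cube([240, 240, 100]);
translate([40, 40, 100]) cube([160, 160, 120]);
translate([60, 60, 220]) cube([120, 120, 80]);


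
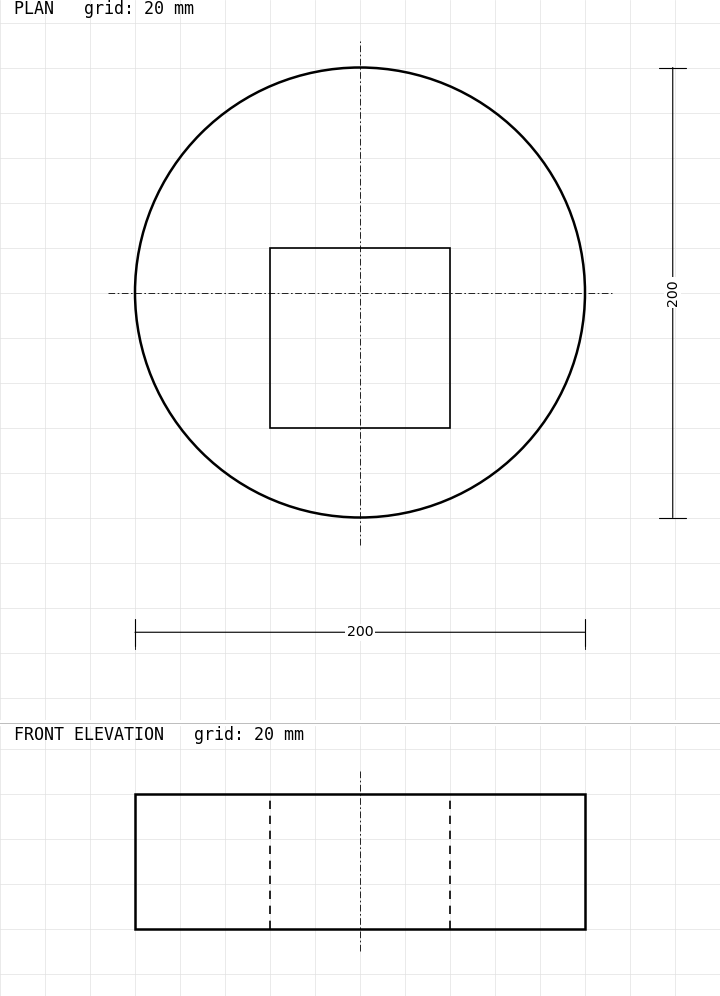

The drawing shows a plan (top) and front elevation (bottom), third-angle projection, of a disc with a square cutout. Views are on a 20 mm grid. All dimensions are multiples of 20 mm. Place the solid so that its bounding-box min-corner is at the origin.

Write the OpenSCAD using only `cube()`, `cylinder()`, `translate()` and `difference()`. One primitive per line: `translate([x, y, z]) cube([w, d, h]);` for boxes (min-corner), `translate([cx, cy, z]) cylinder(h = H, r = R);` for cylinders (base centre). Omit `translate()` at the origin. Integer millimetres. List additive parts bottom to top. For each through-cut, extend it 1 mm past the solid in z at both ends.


difference() {
  translate([100, 100, 0]) cylinder(h = 60, r = 100);
  translate([60, 40, -1]) cube([80, 80, 62]);
}


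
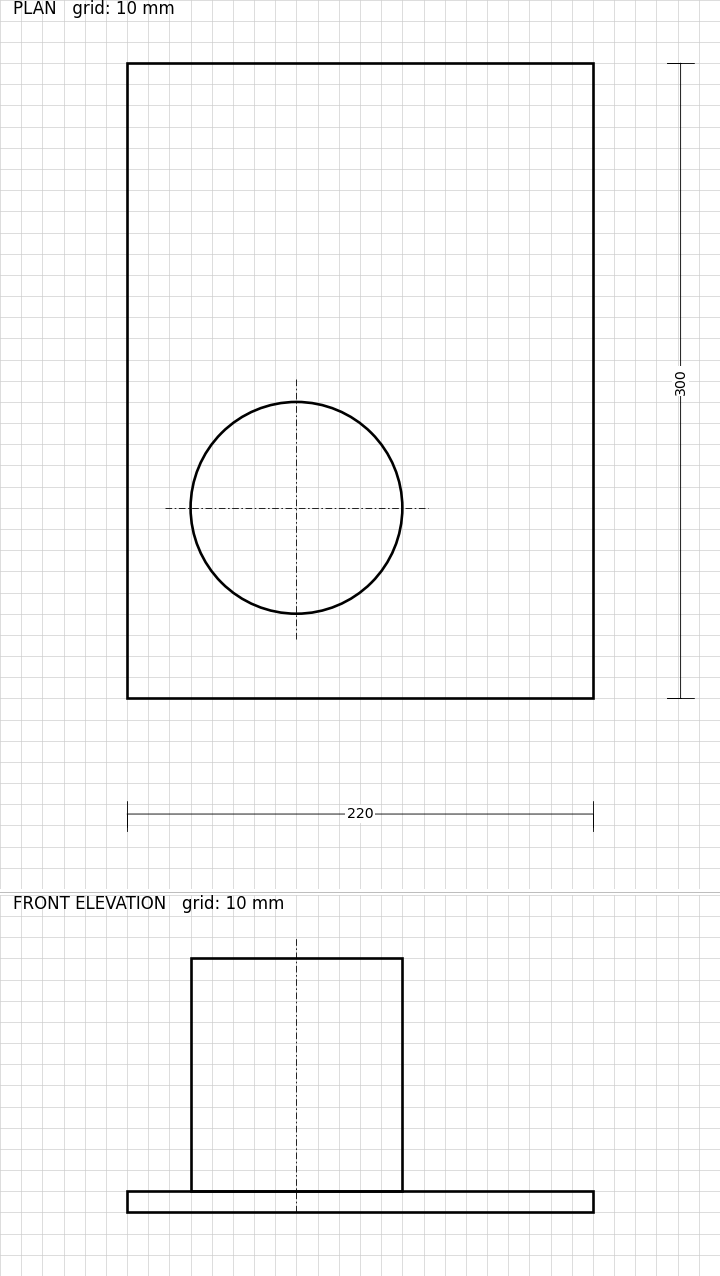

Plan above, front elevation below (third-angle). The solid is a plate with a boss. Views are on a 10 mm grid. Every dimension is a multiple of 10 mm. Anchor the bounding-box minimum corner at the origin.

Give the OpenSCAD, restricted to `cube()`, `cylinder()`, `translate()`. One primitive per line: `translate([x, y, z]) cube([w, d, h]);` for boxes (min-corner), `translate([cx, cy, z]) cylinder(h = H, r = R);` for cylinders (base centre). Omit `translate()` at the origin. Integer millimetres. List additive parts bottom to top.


cube([220, 300, 10]);
translate([80, 90, 10]) cylinder(h = 110, r = 50);
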